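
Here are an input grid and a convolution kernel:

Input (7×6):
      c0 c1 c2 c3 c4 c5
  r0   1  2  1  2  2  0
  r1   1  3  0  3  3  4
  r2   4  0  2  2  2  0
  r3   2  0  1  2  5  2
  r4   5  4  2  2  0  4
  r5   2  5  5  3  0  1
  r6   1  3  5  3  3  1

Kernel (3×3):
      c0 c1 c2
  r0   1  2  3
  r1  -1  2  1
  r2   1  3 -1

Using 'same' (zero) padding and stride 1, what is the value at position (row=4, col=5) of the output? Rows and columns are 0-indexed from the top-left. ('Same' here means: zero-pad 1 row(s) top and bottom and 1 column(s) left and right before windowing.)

The receptive field on the zero-padded input at this output position is [5 2 0 / 0 4 0 / 0 1 0]. Elementwise product with the kernel and sum: 5·1 + 2·2 + 0·3 + 0·-1 + 4·2 + 0·1 + 0·1 + 1·3 + 0·-1.

20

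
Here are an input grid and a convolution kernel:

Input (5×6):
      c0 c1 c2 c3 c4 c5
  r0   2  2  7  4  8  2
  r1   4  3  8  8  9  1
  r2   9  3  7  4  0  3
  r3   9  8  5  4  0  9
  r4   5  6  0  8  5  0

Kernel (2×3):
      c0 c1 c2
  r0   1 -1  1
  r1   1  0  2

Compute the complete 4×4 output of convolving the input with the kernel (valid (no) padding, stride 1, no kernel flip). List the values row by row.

Output[0,0]: The receptive field on the input at this output position is [2 2 7 / 4 3 8]. Elementwise product with the kernel and sum: 2·1 + 2·-1 + 7·1 + 4·1 + 8·2.

27 18 37 8
32 14 16 10
32 16 8 29
11 29 11 21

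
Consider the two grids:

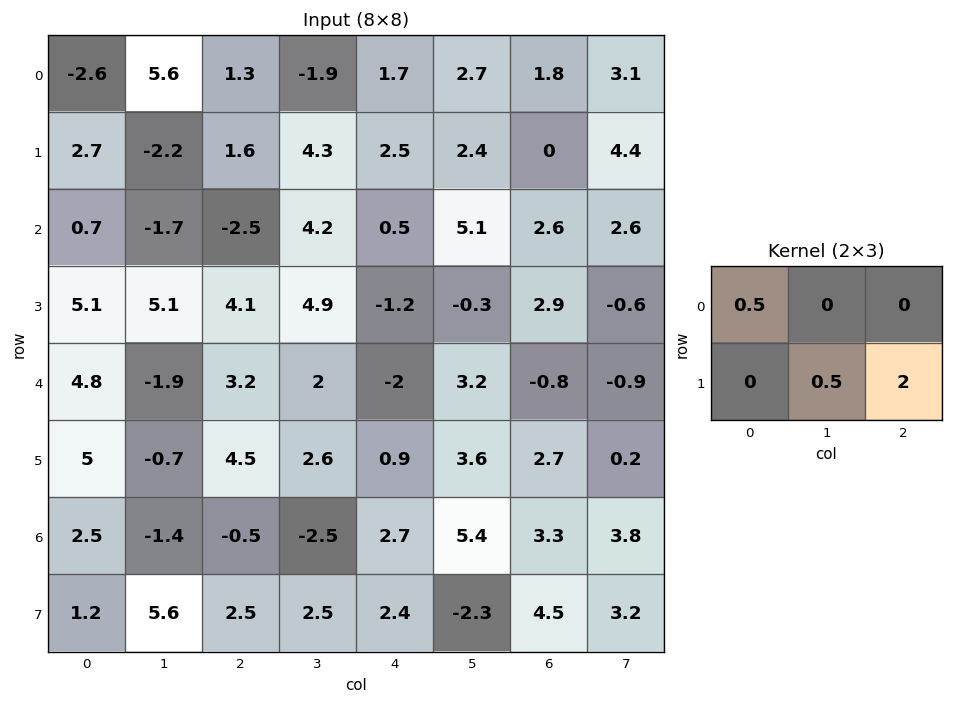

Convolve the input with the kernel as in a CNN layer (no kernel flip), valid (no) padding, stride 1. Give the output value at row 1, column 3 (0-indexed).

The receptive field on the input at this output position is [4.3 2.5 2.4 / 4.2 0.5 5.1]. Elementwise product with the kernel and sum: 4.3·0.5 + 0.5·0.5 + 5.1·2.

12.6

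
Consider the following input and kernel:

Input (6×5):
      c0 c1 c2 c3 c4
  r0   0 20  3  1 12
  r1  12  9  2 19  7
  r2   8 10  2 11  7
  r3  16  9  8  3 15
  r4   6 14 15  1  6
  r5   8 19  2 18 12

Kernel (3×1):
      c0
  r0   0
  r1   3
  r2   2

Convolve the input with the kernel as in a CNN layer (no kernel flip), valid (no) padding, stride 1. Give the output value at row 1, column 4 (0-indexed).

51

The receptive field on the input at this output position is [7 / 7 / 15]. Elementwise product with the kernel and sum: 7·3 + 15·2.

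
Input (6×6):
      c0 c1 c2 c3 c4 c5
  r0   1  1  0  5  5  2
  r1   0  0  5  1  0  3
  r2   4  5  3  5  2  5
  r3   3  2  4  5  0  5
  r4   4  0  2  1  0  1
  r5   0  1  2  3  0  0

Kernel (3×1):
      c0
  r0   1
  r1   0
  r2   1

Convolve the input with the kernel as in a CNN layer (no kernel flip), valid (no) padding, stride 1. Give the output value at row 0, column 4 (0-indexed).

7

The receptive field on the input at this output position is [5 / 0 / 2]. Elementwise product with the kernel and sum: 5·1 + 2·1.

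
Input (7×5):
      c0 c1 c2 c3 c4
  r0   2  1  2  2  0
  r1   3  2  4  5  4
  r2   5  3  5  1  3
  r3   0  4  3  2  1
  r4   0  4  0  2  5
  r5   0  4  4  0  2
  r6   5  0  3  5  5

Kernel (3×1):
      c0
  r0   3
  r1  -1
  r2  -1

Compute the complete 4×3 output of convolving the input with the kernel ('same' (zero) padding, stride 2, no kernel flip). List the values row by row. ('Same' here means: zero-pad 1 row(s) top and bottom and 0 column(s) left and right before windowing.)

Output[0,0]: The receptive field on the zero-padded input at this output position is [0 / 2 / 3]. Elementwise product with the kernel and sum: 0·3 + 2·-1 + 3·-1.
Output[0,1]: The receptive field on the zero-padded input at this output position is [0 / 2 / 4]. Elementwise product with the kernel and sum: 0·3 + 2·-1 + 4·-1.

-5 -6 -4
4 4 8
0 5 -4
-5 9 1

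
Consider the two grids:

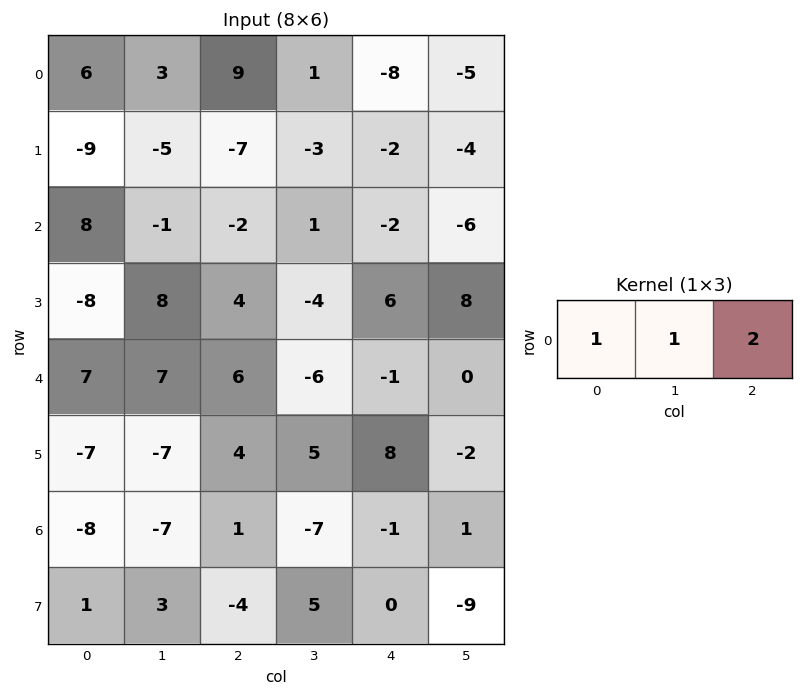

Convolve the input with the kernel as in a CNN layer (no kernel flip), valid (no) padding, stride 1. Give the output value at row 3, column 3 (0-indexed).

18

The receptive field on the input at this output position is [-4 6 8]. Elementwise product with the kernel and sum: -4·1 + 6·1 + 8·2.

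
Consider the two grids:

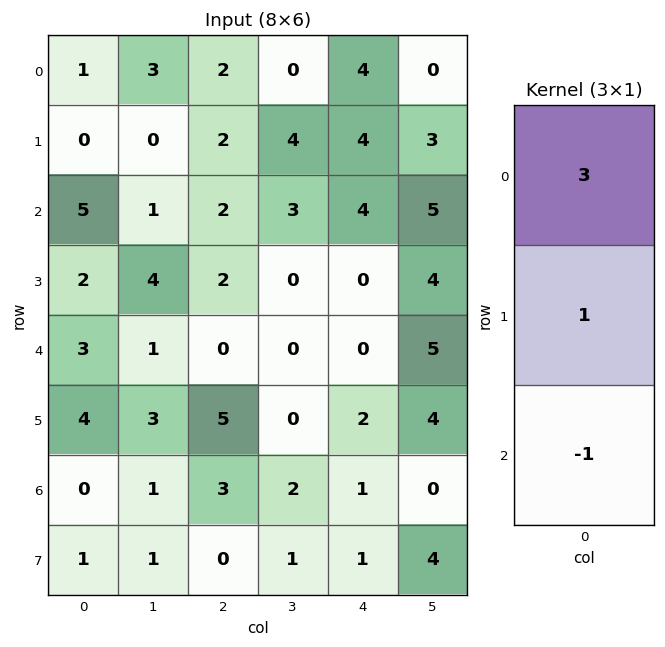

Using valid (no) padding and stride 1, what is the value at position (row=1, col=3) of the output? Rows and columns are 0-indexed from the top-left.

15

The receptive field on the input at this output position is [4 / 3 / 0]. Elementwise product with the kernel and sum: 4·3 + 3·1 + 0·-1.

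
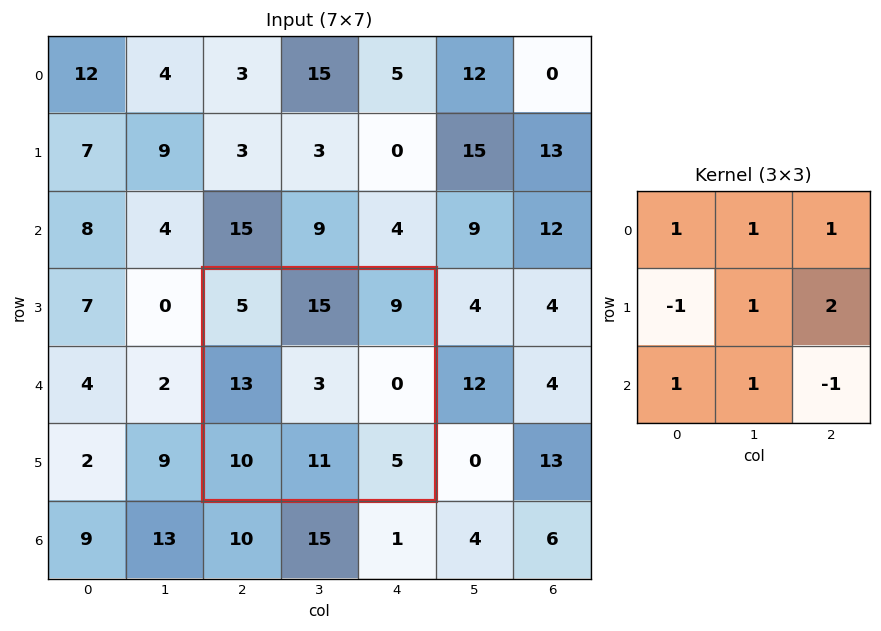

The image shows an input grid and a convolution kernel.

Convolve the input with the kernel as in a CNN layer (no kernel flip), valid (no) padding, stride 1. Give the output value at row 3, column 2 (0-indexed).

The receptive field on the input at this output position is [5 15 9 / 13 3 0 / 10 11 5]. Elementwise product with the kernel and sum: 5·1 + 15·1 + 9·1 + 13·-1 + 3·1 + 0·2 + 10·1 + 11·1 + 5·-1.

35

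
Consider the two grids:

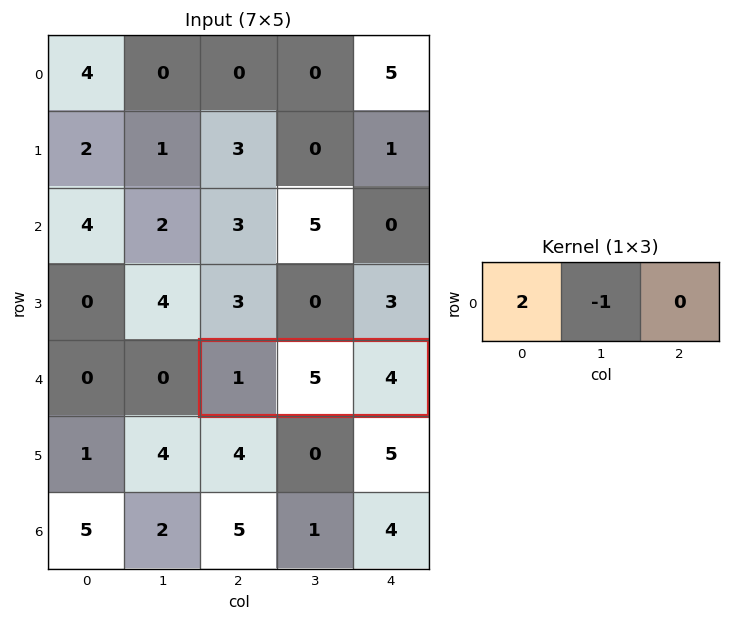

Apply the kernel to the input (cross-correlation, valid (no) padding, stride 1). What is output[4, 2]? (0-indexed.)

-3

The receptive field on the input at this output position is [1 5 4]. Elementwise product with the kernel and sum: 1·2 + 5·-1.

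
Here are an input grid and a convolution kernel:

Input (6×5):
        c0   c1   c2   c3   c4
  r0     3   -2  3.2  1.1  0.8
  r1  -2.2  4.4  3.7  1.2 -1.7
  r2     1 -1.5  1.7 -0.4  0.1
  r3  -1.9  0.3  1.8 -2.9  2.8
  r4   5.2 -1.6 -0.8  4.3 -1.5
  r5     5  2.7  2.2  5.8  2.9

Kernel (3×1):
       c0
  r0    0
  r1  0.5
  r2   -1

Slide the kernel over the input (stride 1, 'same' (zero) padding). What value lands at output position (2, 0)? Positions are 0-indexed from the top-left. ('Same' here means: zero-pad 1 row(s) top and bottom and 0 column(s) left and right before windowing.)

The receptive field on the zero-padded input at this output position is [-2.2 / 1 / -1.9]. Elementwise product with the kernel and sum: 1·0.5 + -1.9·-1.

2.4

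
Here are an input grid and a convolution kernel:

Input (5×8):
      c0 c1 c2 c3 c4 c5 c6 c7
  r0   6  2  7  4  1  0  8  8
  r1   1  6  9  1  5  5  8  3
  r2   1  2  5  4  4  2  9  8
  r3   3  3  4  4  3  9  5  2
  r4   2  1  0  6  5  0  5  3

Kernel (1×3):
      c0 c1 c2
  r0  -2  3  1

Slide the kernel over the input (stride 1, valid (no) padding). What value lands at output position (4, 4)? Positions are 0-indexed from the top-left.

-5

The receptive field on the input at this output position is [5 0 5]. Elementwise product with the kernel and sum: 5·-2 + 0·3 + 5·1.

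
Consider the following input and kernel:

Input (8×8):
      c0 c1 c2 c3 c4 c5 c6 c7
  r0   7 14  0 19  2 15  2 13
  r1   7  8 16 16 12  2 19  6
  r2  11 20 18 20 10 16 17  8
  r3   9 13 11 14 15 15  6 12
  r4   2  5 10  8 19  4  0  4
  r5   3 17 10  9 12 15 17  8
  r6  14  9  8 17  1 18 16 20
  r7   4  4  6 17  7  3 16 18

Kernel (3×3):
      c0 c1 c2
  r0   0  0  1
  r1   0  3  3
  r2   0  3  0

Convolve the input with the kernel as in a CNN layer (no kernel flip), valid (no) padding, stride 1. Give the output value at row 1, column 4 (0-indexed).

The receptive field on the input at this output position is [12 2 19 / 10 16 17 / 15 15 6]. Elementwise product with the kernel and sum: 19·1 + 16·3 + 17·3 + 15·3.

163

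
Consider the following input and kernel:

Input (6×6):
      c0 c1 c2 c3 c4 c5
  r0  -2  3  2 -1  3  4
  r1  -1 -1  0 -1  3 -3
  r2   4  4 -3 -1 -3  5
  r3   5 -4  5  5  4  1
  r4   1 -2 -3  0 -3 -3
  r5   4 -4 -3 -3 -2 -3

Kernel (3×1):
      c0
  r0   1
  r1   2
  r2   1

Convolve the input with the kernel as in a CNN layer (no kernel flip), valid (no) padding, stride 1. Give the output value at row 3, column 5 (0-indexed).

The receptive field on the input at this output position is [1 / -3 / -3]. Elementwise product with the kernel and sum: 1·1 + -3·2 + -3·1.

-8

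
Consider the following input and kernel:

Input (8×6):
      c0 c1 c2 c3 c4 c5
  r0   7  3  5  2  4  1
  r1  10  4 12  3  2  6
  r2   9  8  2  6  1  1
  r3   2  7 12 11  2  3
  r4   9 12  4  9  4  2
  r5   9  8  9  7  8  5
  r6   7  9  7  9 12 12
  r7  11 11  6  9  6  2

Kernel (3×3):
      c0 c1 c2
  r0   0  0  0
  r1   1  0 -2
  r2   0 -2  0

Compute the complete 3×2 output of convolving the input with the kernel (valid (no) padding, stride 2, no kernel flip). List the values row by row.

Output[0,0]: The receptive field on the input at this output position is [7 3 5 / 10 4 12 / 9 8 2]. Elementwise product with the kernel and sum: 10·1 + 12·-2 + 8·-2.
Output[0,1]: The receptive field on the input at this output position is [5 2 4 / 12 3 2 / 2 6 1]. Elementwise product with the kernel and sum: 12·1 + 2·-2 + 6·-2.

-30 -4
-46 -10
-27 -25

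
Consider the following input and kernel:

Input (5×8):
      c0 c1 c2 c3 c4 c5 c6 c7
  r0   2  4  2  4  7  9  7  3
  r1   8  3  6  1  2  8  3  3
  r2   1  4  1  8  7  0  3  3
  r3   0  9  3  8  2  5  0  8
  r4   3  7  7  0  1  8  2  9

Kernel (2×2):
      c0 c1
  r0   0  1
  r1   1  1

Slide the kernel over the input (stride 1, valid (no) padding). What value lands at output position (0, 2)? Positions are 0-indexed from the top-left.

The receptive field on the input at this output position is [2 4 / 6 1]. Elementwise product with the kernel and sum: 4·1 + 6·1 + 1·1.

11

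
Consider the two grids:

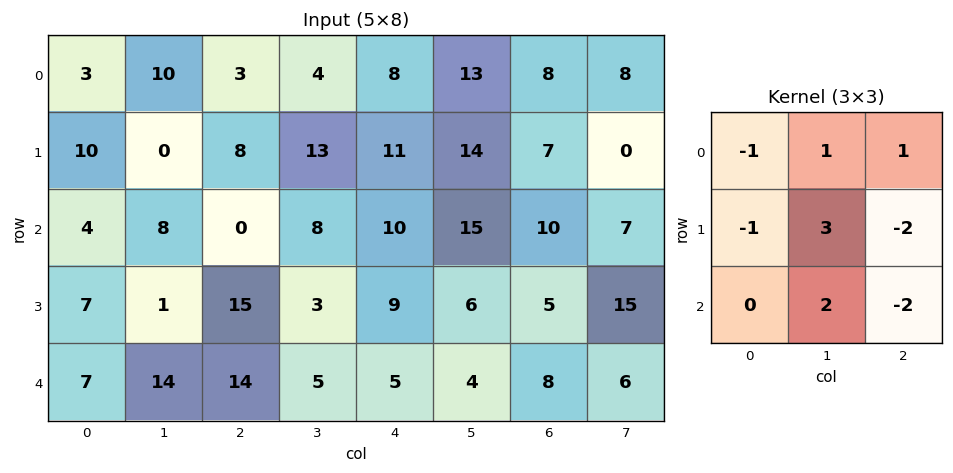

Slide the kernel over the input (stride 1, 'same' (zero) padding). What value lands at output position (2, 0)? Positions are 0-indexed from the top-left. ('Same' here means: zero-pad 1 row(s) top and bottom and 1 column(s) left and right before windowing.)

18

The receptive field on the zero-padded input at this output position is [0 10 0 / 0 4 8 / 0 7 1]. Elementwise product with the kernel and sum: 0·-1 + 10·1 + 0·1 + 0·-1 + 4·3 + 8·-2 + 7·2 + 1·-2.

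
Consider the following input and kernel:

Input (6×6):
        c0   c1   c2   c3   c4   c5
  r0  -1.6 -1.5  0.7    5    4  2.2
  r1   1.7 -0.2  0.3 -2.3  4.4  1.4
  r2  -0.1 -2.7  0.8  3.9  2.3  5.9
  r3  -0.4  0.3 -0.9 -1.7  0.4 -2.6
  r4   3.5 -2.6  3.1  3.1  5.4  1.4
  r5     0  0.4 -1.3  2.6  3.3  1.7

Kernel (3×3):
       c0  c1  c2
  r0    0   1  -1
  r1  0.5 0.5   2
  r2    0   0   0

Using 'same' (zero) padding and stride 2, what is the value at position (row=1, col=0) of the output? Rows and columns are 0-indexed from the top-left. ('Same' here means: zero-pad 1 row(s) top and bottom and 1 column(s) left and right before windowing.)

-3.55

The receptive field on the zero-padded input at this output position is [0 1.7 -0.2 / 0 -0.1 -2.7 / 0 -0.4 0.3]. Elementwise product with the kernel and sum: 1.7·1 + -0.2·-1 + 0·0.5 + -0.1·0.5 + -2.7·2.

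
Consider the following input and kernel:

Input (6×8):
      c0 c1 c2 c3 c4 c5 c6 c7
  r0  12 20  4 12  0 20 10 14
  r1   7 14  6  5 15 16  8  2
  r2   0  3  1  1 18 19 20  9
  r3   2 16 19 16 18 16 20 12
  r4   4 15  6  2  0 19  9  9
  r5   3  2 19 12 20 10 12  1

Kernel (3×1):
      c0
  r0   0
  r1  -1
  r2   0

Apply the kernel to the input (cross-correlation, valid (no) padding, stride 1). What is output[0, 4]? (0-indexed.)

-15

The receptive field on the input at this output position is [0 / 15 / 18]. Elementwise product with the kernel and sum: 15·-1.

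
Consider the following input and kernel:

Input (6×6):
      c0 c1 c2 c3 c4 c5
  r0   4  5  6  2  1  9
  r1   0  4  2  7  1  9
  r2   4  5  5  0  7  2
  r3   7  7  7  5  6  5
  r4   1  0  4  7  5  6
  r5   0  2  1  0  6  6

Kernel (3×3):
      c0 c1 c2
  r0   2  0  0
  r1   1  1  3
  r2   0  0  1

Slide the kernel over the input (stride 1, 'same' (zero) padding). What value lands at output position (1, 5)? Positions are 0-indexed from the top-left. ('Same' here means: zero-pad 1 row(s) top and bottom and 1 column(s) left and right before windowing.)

The receptive field on the zero-padded input at this output position is [1 9 0 / 1 9 0 / 7 2 0]. Elementwise product with the kernel and sum: 1·2 + 1·1 + 9·1 + 0·3 + 0·1.

12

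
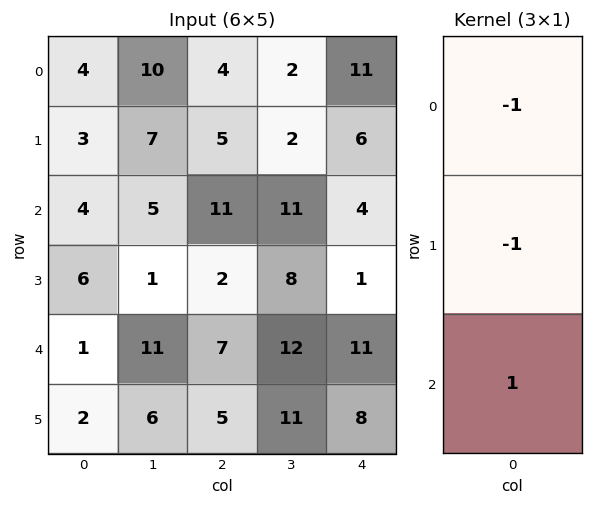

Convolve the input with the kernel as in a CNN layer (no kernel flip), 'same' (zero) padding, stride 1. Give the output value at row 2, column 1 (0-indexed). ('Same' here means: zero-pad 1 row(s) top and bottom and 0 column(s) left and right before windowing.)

The receptive field on the zero-padded input at this output position is [7 / 5 / 1]. Elementwise product with the kernel and sum: 7·-1 + 5·-1 + 1·1.

-11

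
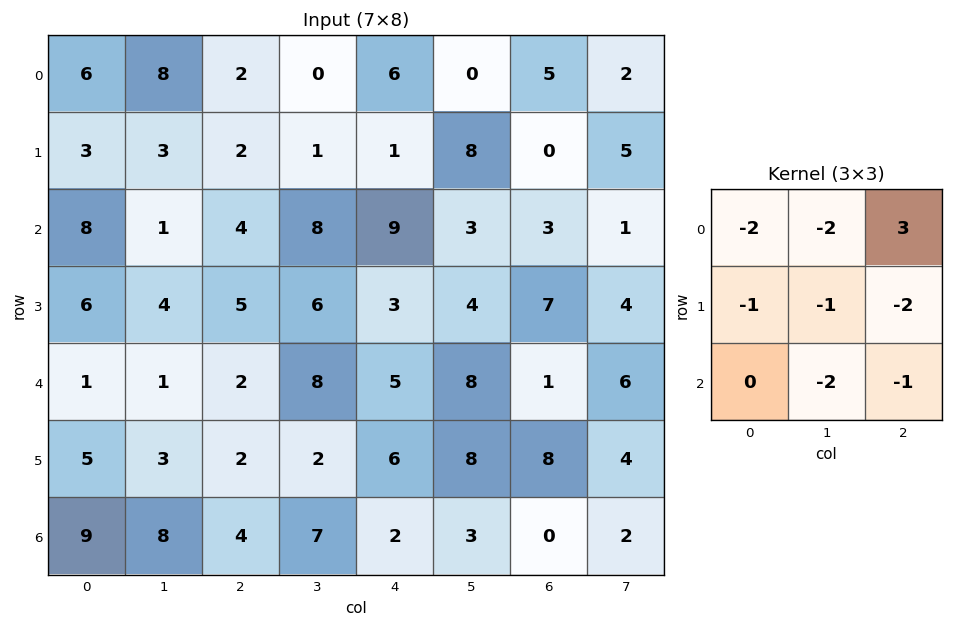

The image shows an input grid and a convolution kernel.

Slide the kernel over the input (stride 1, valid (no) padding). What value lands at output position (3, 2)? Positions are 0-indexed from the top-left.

-43

The receptive field on the input at this output position is [5 6 3 / 2 8 5 / 2 2 6]. Elementwise product with the kernel and sum: 5·-2 + 6·-2 + 3·3 + 2·-1 + 8·-1 + 5·-2 + 2·-2 + 6·-1.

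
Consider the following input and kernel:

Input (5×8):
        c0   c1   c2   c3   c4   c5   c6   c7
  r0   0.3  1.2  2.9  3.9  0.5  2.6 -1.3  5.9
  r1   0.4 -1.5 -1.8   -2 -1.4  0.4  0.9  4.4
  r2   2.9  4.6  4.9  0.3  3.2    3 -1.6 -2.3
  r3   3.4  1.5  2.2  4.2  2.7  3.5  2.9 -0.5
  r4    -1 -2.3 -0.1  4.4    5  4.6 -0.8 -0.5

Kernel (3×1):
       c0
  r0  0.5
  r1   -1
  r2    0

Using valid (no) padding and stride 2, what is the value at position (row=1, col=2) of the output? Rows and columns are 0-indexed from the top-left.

-1.1

The receptive field on the input at this output position is [3.2 / 2.7 / 5]. Elementwise product with the kernel and sum: 3.2·0.5 + 2.7·-1.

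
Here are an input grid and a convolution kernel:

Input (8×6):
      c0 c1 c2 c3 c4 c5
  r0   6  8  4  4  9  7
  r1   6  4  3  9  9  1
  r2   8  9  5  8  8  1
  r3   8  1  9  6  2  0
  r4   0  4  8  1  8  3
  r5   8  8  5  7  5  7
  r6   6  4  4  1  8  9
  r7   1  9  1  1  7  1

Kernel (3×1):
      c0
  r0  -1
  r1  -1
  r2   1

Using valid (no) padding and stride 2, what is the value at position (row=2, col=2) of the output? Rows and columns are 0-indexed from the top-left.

-5

The receptive field on the input at this output position is [8 / 5 / 8]. Elementwise product with the kernel and sum: 8·-1 + 5·-1 + 8·1.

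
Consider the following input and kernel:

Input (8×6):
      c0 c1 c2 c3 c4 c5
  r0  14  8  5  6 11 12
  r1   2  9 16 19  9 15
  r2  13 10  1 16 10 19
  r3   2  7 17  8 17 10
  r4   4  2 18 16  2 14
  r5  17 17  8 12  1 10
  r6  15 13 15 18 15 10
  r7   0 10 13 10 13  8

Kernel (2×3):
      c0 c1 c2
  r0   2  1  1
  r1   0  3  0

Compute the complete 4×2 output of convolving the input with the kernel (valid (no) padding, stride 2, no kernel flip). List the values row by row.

Output[0,0]: The receptive field on the input at this output position is [14 8 5 / 2 9 16]. Elementwise product with the kernel and sum: 14·2 + 8·1 + 5·1 + 9·3.

68 84
58 52
79 90
88 93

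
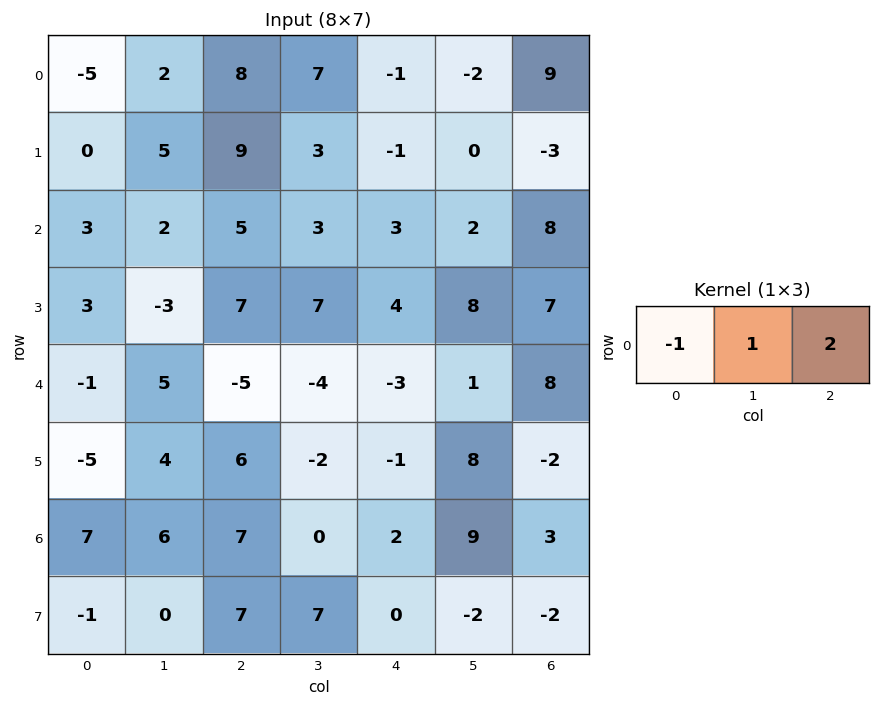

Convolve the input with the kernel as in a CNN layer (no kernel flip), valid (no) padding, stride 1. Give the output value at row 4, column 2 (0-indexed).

The receptive field on the input at this output position is [-5 -4 -3]. Elementwise product with the kernel and sum: -5·-1 + -4·1 + -3·2.

-5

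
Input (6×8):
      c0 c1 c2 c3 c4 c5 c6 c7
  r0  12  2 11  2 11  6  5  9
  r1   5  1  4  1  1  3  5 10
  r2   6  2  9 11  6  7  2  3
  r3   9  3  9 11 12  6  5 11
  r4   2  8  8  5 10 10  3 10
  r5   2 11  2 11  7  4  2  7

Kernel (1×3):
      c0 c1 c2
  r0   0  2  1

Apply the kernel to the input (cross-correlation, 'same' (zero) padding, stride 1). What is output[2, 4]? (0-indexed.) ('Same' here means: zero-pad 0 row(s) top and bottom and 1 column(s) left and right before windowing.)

19

The receptive field on the zero-padded input at this output position is [11 6 7]. Elementwise product with the kernel and sum: 6·2 + 7·1.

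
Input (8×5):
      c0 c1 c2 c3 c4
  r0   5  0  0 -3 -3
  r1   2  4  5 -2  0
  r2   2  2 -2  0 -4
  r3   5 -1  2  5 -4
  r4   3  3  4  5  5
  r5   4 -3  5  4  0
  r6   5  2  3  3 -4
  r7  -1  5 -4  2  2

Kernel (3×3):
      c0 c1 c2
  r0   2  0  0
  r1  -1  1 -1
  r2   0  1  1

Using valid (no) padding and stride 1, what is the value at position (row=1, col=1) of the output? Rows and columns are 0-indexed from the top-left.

The receptive field on the input at this output position is [4 5 -2 / 2 -2 0 / -1 2 5]. Elementwise product with the kernel and sum: 4·2 + 2·-1 + -2·1 + 0·-1 + 2·1 + 5·1.

11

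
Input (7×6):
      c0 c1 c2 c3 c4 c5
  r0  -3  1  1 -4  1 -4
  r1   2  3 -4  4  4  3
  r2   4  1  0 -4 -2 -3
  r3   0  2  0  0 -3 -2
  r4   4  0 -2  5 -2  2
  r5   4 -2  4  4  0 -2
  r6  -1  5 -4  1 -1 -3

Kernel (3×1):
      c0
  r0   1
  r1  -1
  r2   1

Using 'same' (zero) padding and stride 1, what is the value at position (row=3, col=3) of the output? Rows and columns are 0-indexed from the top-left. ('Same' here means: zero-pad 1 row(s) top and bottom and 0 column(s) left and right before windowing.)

1

The receptive field on the zero-padded input at this output position is [-4 / 0 / 5]. Elementwise product with the kernel and sum: -4·1 + 0·-1 + 5·1.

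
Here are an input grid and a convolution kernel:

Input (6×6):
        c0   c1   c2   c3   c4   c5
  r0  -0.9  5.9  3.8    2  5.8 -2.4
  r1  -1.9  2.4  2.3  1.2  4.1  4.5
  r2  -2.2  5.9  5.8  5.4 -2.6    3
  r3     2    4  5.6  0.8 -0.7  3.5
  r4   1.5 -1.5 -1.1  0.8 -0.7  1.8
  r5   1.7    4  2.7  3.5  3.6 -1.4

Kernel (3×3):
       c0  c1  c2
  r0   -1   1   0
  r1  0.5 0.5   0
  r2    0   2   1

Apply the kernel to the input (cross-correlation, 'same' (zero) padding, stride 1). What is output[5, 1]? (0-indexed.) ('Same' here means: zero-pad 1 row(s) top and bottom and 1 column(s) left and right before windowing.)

-0.15

The receptive field on the zero-padded input at this output position is [1.5 -1.5 -1.1 / 1.7 4 2.7 / 0 0 0]. Elementwise product with the kernel and sum: 1.5·-1 + -1.5·1 + 1.7·0.5 + 4·0.5 + 0·2 + 0·1.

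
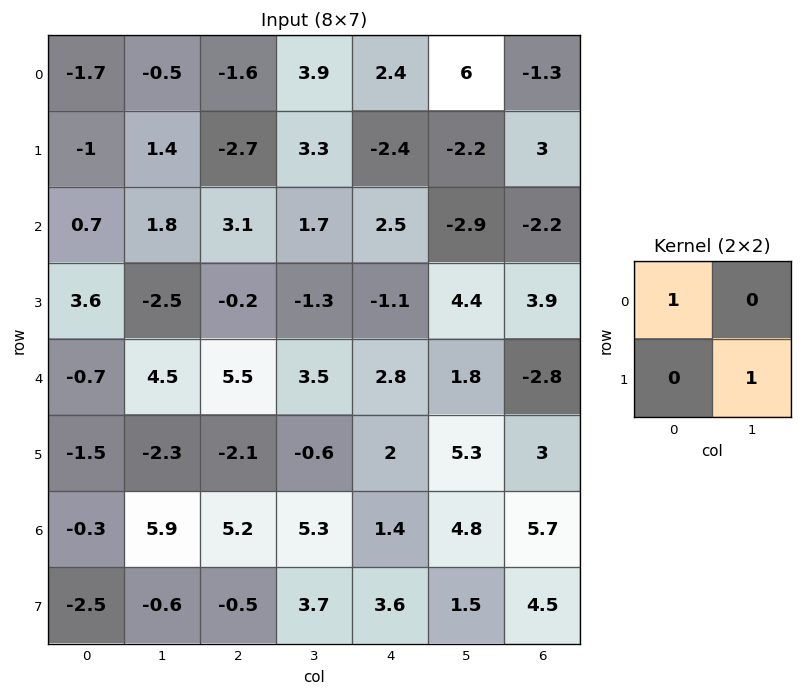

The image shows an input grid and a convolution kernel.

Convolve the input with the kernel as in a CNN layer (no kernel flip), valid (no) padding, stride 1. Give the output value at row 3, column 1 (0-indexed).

3

The receptive field on the input at this output position is [-2.5 -0.2 / 4.5 5.5]. Elementwise product with the kernel and sum: -2.5·1 + 5.5·1.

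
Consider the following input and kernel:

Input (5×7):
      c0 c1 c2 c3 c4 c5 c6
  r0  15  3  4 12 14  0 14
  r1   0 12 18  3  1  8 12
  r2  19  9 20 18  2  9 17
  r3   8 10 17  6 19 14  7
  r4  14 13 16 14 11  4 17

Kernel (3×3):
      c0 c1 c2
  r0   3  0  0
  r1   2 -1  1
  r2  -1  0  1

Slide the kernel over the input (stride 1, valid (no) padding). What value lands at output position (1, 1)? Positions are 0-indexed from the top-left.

48

The receptive field on the input at this output position is [12 18 3 / 9 20 18 / 10 17 6]. Elementwise product with the kernel and sum: 12·3 + 9·2 + 20·-1 + 18·1 + 10·-1 + 6·1.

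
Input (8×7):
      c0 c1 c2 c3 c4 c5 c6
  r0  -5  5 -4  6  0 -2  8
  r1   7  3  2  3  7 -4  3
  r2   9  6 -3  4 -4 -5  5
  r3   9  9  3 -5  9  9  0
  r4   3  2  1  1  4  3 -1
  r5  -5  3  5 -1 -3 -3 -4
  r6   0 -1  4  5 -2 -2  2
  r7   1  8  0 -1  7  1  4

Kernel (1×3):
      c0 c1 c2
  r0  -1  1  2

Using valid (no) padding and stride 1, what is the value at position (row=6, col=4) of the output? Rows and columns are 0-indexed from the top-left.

4

The receptive field on the input at this output position is [-2 -2 2]. Elementwise product with the kernel and sum: -2·-1 + -2·1 + 2·2.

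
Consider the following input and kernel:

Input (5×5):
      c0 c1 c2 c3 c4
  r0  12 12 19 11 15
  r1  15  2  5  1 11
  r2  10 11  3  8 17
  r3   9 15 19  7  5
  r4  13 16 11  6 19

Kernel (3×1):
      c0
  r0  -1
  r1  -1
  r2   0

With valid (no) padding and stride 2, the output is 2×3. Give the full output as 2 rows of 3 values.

Output[0,0]: The receptive field on the input at this output position is [12 / 15 / 10]. Elementwise product with the kernel and sum: 12·-1 + 15·-1.

-27 -24 -26
-19 -22 -22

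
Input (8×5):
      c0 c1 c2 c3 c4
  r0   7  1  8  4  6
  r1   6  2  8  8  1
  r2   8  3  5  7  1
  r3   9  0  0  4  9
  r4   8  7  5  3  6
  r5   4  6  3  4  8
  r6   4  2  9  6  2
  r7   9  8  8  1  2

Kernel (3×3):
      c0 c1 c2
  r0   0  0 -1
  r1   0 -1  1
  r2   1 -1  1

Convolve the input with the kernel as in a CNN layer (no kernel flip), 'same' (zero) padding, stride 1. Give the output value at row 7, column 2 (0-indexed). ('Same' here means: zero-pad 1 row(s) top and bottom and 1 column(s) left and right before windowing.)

-13

The receptive field on the zero-padded input at this output position is [2 9 6 / 8 8 1 / 0 0 0]. Elementwise product with the kernel and sum: 6·-1 + 8·-1 + 1·1 + 0·1 + 0·-1 + 0·1.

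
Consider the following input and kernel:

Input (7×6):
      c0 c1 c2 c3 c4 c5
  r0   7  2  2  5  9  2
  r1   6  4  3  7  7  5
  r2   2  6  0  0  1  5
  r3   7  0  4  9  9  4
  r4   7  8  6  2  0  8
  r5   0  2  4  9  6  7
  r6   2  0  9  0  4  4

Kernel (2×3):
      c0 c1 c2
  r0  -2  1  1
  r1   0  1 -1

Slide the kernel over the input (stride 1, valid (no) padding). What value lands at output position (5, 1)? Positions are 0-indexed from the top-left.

The receptive field on the input at this output position is [2 4 9 / 0 9 0]. Elementwise product with the kernel and sum: 2·-2 + 4·1 + 9·1 + 9·1 + 0·-1.

18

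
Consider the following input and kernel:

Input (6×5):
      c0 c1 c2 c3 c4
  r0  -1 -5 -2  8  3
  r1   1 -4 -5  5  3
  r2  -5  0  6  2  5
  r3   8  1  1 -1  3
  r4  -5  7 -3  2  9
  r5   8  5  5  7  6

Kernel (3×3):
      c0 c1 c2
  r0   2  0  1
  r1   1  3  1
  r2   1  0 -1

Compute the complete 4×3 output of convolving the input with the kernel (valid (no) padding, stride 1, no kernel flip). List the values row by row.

Output[0,0]: The receptive field on the input at this output position is [-1 -5 -2 / 1 -4 -5 / -5 0 6]. Elementwise product with the kernel and sum: -1·2 + -2·1 + 1·1 + -4·3 + -5·1 + -5·1 + 6·-1.

-31 -18 13
5 19 8
6 10 6
33 -1 16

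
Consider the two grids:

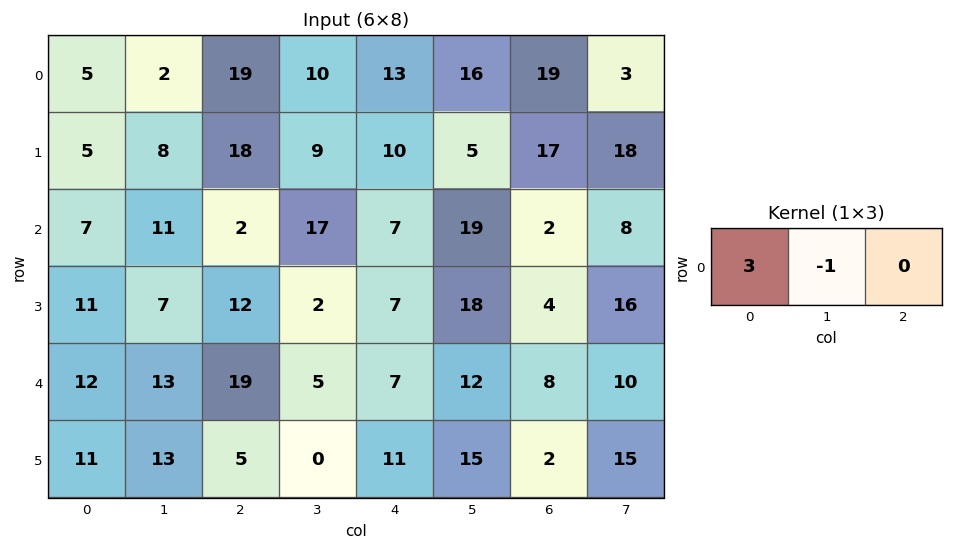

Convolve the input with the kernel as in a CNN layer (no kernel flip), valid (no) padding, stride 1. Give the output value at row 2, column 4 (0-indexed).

The receptive field on the input at this output position is [7 19 2]. Elementwise product with the kernel and sum: 7·3 + 19·-1.

2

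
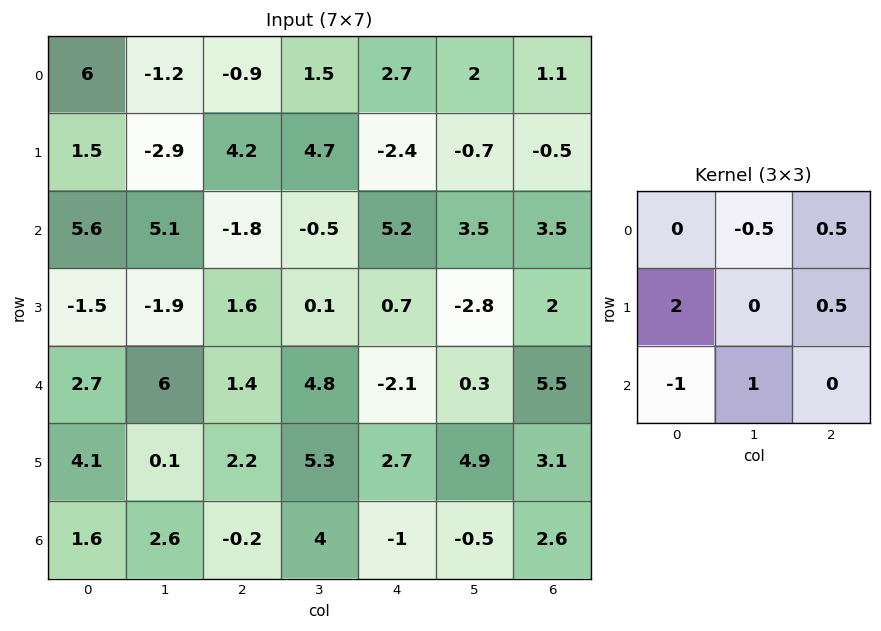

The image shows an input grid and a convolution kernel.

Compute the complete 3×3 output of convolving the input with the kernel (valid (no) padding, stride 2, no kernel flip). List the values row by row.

4.75 9.1 -7.2
-2.35 9.8 4.8
8 6.5 10.05

Output[0,0]: The receptive field on the input at this output position is [6 -1.2 -0.9 / 1.5 -2.9 4.2 / 5.6 5.1 -1.8]. Elementwise product with the kernel and sum: -1.2·-0.5 + -0.9·0.5 + 1.5·2 + 4.2·0.5 + 5.6·-1 + 5.1·1.
Output[0,1]: The receptive field on the input at this output position is [-0.9 1.5 2.7 / 4.2 4.7 -2.4 / -1.8 -0.5 5.2]. Elementwise product with the kernel and sum: 1.5·-0.5 + 2.7·0.5 + 4.2·2 + -2.4·0.5 + -1.8·-1 + -0.5·1.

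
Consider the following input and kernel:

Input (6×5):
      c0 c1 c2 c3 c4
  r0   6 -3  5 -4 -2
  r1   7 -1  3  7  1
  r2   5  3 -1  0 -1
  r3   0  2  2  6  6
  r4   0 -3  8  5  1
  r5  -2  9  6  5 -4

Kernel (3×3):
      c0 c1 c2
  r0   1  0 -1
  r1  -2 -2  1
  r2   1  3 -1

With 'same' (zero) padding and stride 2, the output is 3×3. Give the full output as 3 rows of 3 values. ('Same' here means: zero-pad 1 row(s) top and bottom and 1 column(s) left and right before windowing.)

Output[0,0]: The receptive field on the zero-padded input at this output position is [0 0 0 / 0 6 -3 / 0 7 -1]. Elementwise product with the kernel and sum: 0·1 + 0·-1 + 0·-2 + 6·-2 + -3·1 + 0·1 + 7·3 + -1·-1.
Output[0,1]: The receptive field on the zero-padded input at this output position is [0 0 0 / -3 5 -4 / -1 3 7]. Elementwise product with the kernel and sum: 0·1 + 0·-1 + -3·-2 + 5·-2 + -4·1 + -1·1 + 3·3 + 7·-1.

7 -7 22
-8 -10 33
-20 13 -13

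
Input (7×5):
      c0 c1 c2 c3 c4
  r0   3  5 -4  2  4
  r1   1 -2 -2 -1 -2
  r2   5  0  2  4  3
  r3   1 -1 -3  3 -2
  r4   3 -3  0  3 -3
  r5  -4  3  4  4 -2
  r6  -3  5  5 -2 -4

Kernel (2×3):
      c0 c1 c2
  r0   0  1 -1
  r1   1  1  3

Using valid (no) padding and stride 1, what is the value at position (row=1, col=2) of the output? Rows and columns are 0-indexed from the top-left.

The receptive field on the input at this output position is [-2 -1 -2 / 2 4 3]. Elementwise product with the kernel and sum: -1·1 + -2·-1 + 2·1 + 4·1 + 3·3.

16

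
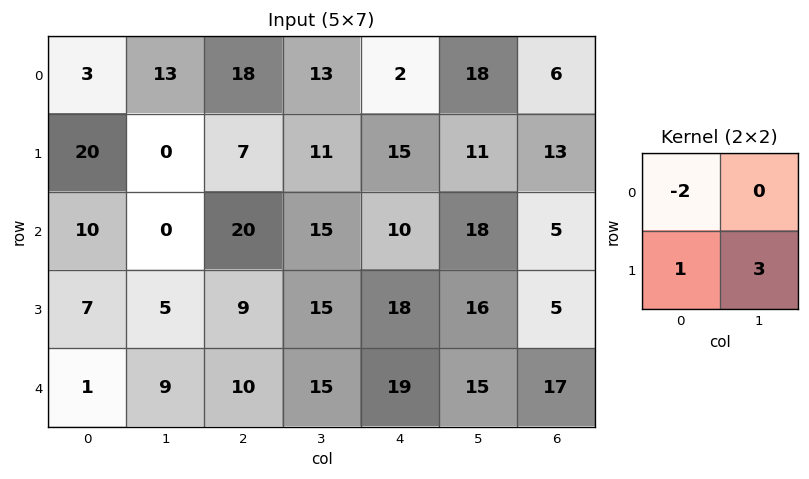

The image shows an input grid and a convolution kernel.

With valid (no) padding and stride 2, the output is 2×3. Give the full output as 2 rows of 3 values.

Output[0,0]: The receptive field on the input at this output position is [3 13 / 20 0]. Elementwise product with the kernel and sum: 3·-2 + 20·1 + 0·3.

14 4 44
2 14 46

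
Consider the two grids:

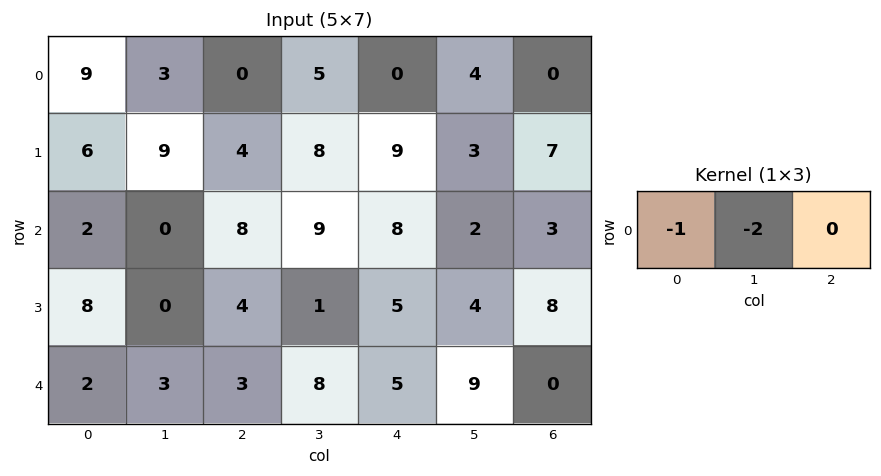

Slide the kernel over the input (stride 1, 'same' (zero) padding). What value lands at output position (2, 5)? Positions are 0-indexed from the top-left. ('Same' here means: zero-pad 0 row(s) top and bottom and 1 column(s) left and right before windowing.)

The receptive field on the zero-padded input at this output position is [8 2 3]. Elementwise product with the kernel and sum: 8·-1 + 2·-2.

-12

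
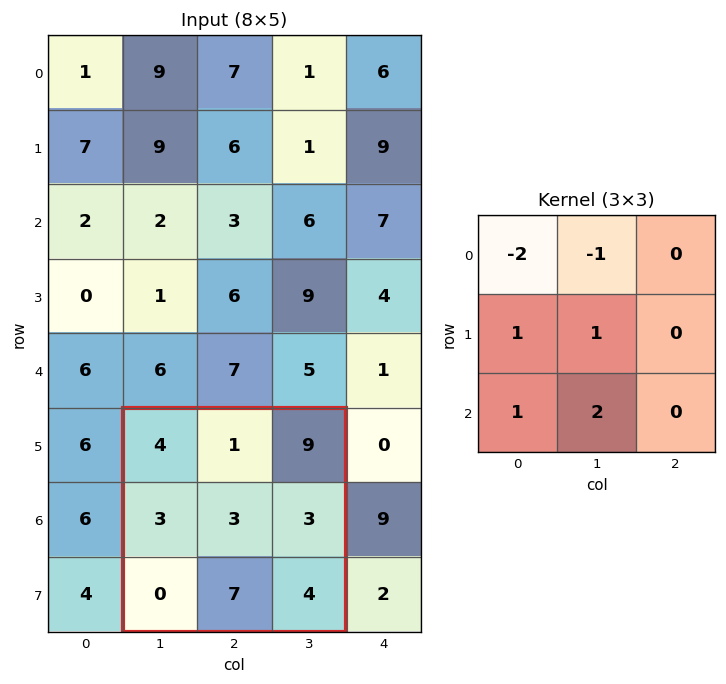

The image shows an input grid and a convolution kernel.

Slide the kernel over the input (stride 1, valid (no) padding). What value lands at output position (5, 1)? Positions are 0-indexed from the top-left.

11

The receptive field on the input at this output position is [4 1 9 / 3 3 3 / 0 7 4]. Elementwise product with the kernel and sum: 4·-2 + 1·-1 + 3·1 + 3·1 + 0·1 + 7·2.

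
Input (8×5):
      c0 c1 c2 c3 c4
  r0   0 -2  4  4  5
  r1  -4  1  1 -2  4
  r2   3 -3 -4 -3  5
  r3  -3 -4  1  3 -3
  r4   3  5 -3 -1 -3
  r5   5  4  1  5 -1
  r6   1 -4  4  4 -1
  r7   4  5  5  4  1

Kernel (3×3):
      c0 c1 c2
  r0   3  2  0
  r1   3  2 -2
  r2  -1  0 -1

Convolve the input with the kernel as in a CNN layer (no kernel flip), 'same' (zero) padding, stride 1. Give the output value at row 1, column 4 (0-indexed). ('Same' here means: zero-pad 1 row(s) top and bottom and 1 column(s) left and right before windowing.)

27

The receptive field on the zero-padded input at this output position is [4 5 0 / -2 4 0 / -3 5 0]. Elementwise product with the kernel and sum: 4·3 + 5·2 + -2·3 + 4·2 + 0·-2 + -3·-1 + 0·-1.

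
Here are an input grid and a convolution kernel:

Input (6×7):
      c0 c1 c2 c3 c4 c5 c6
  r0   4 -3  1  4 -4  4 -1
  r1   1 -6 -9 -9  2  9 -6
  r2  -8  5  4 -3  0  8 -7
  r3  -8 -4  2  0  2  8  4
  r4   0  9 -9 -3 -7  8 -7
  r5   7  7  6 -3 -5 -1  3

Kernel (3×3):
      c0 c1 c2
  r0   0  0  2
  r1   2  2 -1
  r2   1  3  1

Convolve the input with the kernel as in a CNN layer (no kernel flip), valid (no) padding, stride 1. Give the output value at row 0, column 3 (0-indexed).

The receptive field on the input at this output position is [4 -4 4 / -9 2 9 / -3 0 8]. Elementwise product with the kernel and sum: 4·2 + -9·2 + 2·2 + 9·-1 + -3·1 + 0·3 + 8·1.

-10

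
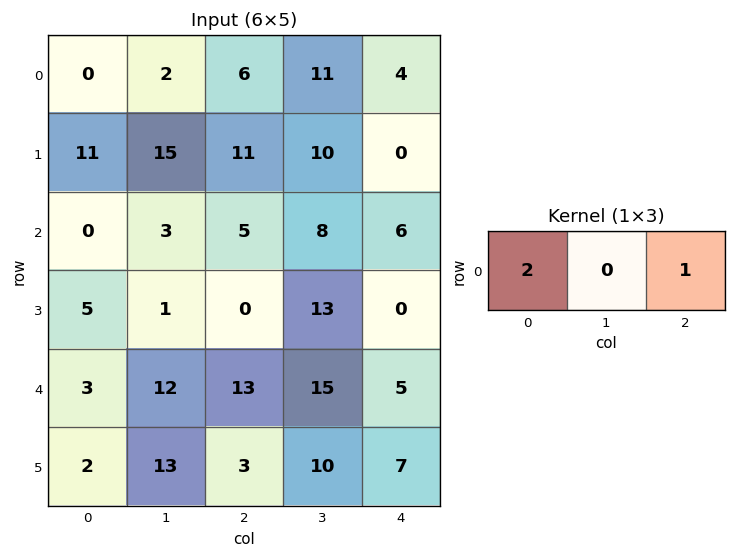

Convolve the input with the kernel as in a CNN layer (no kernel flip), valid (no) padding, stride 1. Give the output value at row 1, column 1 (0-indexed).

The receptive field on the input at this output position is [15 11 10]. Elementwise product with the kernel and sum: 15·2 + 10·1.

40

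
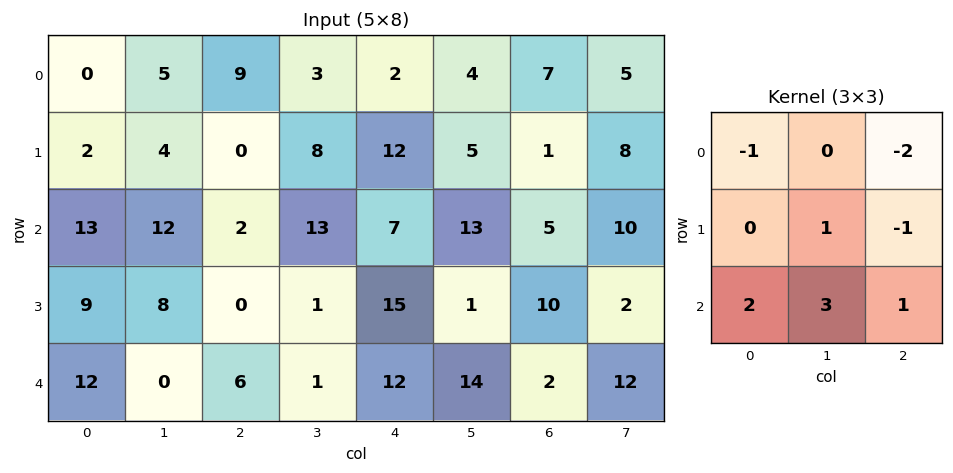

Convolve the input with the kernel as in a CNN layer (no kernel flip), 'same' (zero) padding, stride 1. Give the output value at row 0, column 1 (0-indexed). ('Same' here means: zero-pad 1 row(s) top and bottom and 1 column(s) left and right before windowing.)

12

The receptive field on the zero-padded input at this output position is [0 0 0 / 0 5 9 / 2 4 0]. Elementwise product with the kernel and sum: 0·-1 + 0·-2 + 5·1 + 9·-1 + 2·2 + 4·3 + 0·1.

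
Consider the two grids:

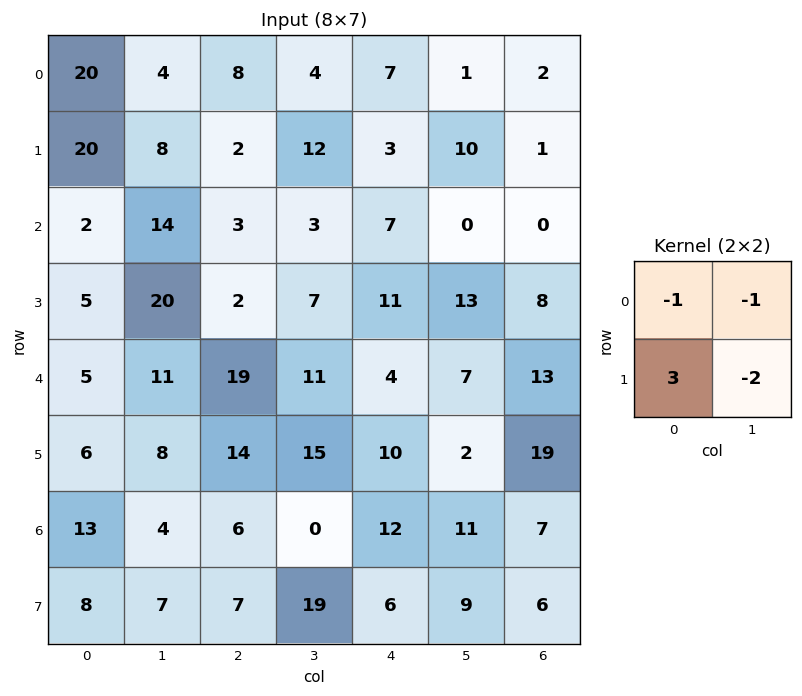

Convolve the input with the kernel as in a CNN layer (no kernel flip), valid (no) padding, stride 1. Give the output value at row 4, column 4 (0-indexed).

15

The receptive field on the input at this output position is [4 7 / 10 2]. Elementwise product with the kernel and sum: 4·-1 + 7·-1 + 10·3 + 2·-2.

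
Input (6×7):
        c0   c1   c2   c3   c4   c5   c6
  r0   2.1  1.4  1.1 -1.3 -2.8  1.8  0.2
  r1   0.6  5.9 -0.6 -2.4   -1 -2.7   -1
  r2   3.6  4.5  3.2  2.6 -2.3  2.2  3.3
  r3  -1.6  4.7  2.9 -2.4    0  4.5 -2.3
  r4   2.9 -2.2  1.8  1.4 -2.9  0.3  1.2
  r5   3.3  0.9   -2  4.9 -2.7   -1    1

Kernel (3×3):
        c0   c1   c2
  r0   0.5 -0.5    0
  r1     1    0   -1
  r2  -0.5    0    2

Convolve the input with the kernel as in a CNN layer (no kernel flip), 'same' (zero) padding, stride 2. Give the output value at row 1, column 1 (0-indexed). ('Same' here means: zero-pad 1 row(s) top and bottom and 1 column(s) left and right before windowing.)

-2

The receptive field on the zero-padded input at this output position is [5.9 -0.6 -2.4 / 4.5 3.2 2.6 / 4.7 2.9 -2.4]. Elementwise product with the kernel and sum: 5.9·0.5 + -0.6·-0.5 + 4.5·1 + 2.6·-1 + 4.7·-0.5 + -2.4·2.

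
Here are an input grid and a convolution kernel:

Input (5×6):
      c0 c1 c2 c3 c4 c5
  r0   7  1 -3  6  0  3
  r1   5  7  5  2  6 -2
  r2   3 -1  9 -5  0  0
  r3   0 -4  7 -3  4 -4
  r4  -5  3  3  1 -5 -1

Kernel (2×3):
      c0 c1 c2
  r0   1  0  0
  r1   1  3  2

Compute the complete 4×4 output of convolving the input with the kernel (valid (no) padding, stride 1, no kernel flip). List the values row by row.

Output[0,0]: The receptive field on the input at this output position is [7 1 -3 / 5 7 5]. Elementwise product with the kernel and sum: 7·1 + 5·1 + 7·3 + 5·2.

43 27 20 22
23 23 -1 -3
5 10 15 -4
10 10 3 -19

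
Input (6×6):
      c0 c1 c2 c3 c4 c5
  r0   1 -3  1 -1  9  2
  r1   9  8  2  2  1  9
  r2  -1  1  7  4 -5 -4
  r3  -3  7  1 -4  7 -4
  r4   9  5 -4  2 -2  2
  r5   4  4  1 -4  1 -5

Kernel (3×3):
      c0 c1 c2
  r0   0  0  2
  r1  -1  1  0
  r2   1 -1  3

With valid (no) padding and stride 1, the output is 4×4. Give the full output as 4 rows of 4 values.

Output[0,0]: The receptive field on the input at this output position is [1 -3 1 / 9 8 2 / -1 1 7]. Elementwise product with the kernel and sum: 1·2 + 9·-1 + 8·1 + -1·1 + 1·-1 + 7·3.
Output[0,1]: The receptive field on the input at this output position is [-3 1 -1 / 8 2 2 / 1 7 4]. Elementwise product with the kernel and sum: -1·2 + 8·-1 + 2·1 + 1·1 + 7·-1 + 4·3.

20 -2 6 0
-1 4 25 -14
16 17 -27 13
1 -26 28 -32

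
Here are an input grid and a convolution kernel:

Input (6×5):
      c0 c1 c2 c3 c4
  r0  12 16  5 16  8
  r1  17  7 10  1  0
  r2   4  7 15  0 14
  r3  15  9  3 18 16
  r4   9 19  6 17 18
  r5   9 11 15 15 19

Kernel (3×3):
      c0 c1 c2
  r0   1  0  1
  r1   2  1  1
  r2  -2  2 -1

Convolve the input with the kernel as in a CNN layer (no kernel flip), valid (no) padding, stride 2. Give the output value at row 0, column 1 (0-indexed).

-10

The receptive field on the input at this output position is [5 16 8 / 10 1 0 / 15 0 14]. Elementwise product with the kernel and sum: 5·1 + 8·1 + 10·2 + 1·1 + 0·1 + 15·-2 + 0·2 + 14·-1.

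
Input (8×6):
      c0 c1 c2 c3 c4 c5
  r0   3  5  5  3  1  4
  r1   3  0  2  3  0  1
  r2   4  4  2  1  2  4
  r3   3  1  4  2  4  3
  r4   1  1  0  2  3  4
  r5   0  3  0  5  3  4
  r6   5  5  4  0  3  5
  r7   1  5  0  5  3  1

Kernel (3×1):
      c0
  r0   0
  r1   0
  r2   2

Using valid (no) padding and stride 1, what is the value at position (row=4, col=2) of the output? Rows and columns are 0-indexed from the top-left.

The receptive field on the input at this output position is [0 / 0 / 4]. Elementwise product with the kernel and sum: 4·2.

8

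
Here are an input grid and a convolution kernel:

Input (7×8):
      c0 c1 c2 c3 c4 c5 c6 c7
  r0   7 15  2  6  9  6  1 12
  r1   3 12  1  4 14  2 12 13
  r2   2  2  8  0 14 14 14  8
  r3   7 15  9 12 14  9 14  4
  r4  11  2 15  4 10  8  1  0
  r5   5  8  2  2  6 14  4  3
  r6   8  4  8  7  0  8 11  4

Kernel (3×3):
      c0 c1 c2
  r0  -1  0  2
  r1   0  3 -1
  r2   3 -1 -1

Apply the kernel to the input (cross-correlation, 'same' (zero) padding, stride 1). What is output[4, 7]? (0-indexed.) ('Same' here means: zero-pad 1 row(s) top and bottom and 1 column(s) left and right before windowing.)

-5

The receptive field on the zero-padded input at this output position is [14 4 0 / 1 0 0 / 4 3 0]. Elementwise product with the kernel and sum: 14·-1 + 0·2 + 0·3 + 0·-1 + 4·3 + 3·-1 + 0·-1.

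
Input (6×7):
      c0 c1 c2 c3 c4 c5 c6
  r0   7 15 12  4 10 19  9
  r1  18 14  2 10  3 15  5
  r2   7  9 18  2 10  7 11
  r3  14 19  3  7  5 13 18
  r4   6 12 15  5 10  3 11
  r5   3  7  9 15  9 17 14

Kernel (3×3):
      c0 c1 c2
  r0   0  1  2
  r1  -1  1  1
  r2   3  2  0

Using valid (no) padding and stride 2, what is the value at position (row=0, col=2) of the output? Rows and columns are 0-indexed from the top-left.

98

The receptive field on the input at this output position is [10 19 9 / 3 15 5 / 10 7 11]. Elementwise product with the kernel and sum: 19·1 + 9·2 + 3·-1 + 15·1 + 5·1 + 10·3 + 7·2.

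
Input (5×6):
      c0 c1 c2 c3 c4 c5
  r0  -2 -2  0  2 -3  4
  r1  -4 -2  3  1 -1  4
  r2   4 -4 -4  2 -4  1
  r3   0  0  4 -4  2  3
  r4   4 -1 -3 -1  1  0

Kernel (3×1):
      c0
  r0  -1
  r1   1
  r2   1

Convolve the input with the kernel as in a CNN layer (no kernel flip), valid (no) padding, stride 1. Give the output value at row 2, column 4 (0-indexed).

The receptive field on the input at this output position is [-4 / 2 / 1]. Elementwise product with the kernel and sum: -4·-1 + 2·1 + 1·1.

7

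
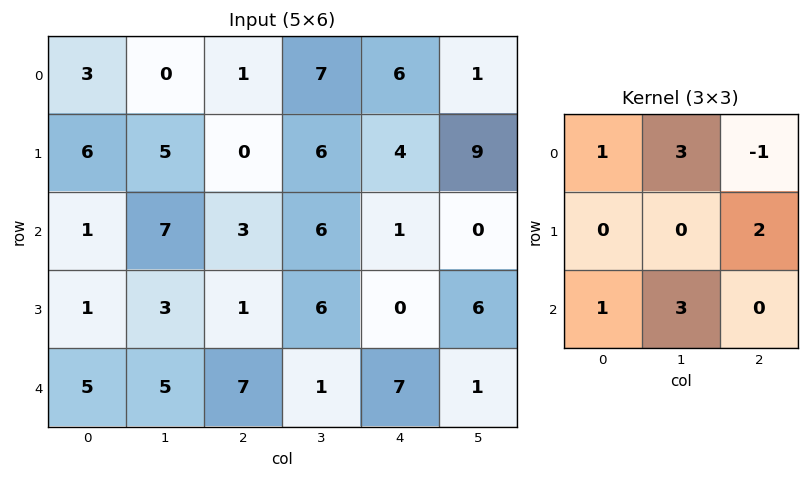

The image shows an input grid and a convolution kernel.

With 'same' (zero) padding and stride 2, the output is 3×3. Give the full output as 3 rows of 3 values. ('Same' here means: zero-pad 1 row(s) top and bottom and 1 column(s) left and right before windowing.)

Output[0,0]: The receptive field on the zero-padded input at this output position is [0 0 0 / 0 3 0 / 0 6 5]. Elementwise product with the kernel and sum: 0·1 + 0·3 + 0·-1 + 0·2 + 0·1 + 6·3.
Output[0,1]: The receptive field on the zero-padded input at this output position is [0 0 0 / 0 1 7 / 5 0 6]. Elementwise product with the kernel and sum: 0·1 + 0·3 + 0·-1 + 7·2 + 5·1 + 0·3.

18 19 20
30 17 15
10 2 2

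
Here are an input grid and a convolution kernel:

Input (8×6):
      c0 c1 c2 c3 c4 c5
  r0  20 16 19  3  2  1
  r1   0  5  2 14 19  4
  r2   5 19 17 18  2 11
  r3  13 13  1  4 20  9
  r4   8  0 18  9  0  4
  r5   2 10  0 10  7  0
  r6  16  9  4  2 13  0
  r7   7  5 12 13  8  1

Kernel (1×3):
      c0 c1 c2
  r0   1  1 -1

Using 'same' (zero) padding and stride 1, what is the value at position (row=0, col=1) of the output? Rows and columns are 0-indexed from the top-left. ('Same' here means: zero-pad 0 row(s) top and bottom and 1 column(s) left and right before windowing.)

17

The receptive field on the zero-padded input at this output position is [20 16 19]. Elementwise product with the kernel and sum: 20·1 + 16·1 + 19·-1.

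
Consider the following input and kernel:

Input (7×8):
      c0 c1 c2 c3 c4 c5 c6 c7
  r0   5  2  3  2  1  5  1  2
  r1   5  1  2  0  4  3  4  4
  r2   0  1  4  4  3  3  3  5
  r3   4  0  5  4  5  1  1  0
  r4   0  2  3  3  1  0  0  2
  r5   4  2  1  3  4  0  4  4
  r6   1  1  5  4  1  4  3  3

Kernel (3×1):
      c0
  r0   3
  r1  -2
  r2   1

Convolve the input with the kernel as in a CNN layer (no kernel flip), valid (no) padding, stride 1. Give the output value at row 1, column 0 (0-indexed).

19

The receptive field on the input at this output position is [5 / 0 / 4]. Elementwise product with the kernel and sum: 5·3 + 0·-2 + 4·1.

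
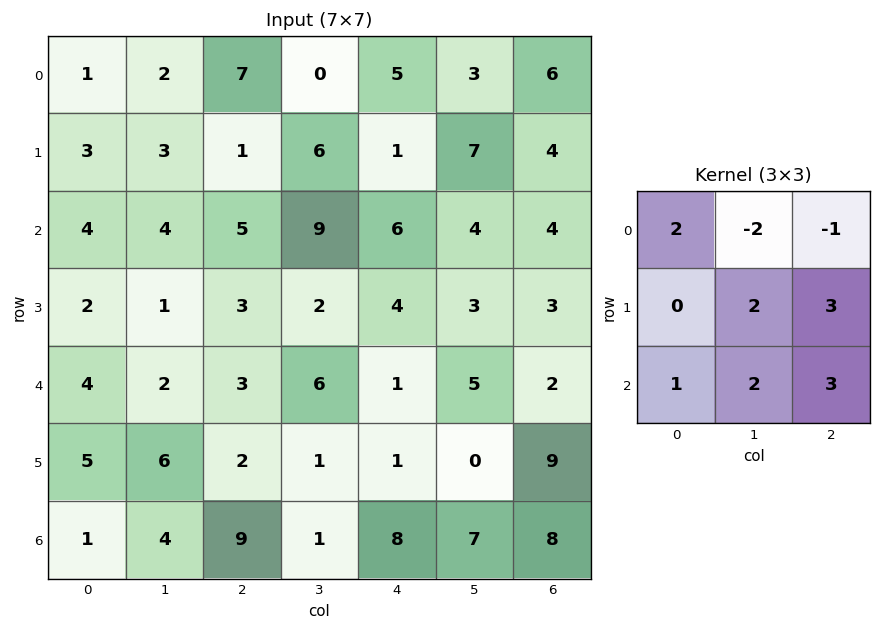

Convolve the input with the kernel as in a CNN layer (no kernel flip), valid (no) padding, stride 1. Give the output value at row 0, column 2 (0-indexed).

The receptive field on the input at this output position is [7 0 5 / 1 6 1 / 5 9 6]. Elementwise product with the kernel and sum: 7·2 + 0·-2 + 5·-1 + 6·2 + 1·3 + 5·1 + 9·2 + 6·3.

65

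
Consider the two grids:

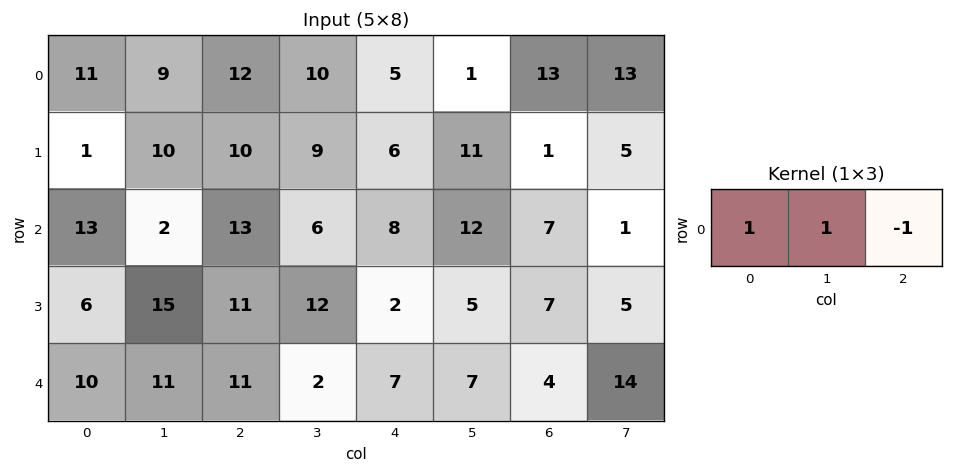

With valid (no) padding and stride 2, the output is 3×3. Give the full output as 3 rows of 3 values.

8 17 -7
2 11 13
10 6 10

Output[0,0]: The receptive field on the input at this output position is [11 9 12]. Elementwise product with the kernel and sum: 11·1 + 9·1 + 12·-1.
Output[0,1]: The receptive field on the input at this output position is [12 10 5]. Elementwise product with the kernel and sum: 12·1 + 10·1 + 5·-1.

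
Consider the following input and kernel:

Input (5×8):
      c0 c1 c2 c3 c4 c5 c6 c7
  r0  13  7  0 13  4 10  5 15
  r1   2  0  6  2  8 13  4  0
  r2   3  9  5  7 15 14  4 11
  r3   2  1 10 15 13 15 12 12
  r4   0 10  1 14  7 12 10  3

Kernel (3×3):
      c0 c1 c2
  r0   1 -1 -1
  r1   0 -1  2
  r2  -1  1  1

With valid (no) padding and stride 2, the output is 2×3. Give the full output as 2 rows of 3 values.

Output[0,0]: The receptive field on the input at this output position is [13 7 0 / 2 0 6 / 3 9 5]. Elementwise product with the kernel and sum: 13·1 + 7·-1 + 0·-1 + 0·-1 + 6·2 + 3·-1 + 9·1 + 5·1.

29 14 -13
19 14 21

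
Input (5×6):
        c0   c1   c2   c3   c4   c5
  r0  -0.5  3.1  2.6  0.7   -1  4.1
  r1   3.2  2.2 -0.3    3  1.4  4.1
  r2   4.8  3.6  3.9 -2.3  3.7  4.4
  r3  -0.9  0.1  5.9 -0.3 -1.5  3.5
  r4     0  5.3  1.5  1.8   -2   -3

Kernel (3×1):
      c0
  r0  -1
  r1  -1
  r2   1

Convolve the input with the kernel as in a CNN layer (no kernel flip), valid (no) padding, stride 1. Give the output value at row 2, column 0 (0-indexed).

The receptive field on the input at this output position is [4.8 / -0.9 / 0]. Elementwise product with the kernel and sum: 4.8·-1 + -0.9·-1 + 0·1.

-3.9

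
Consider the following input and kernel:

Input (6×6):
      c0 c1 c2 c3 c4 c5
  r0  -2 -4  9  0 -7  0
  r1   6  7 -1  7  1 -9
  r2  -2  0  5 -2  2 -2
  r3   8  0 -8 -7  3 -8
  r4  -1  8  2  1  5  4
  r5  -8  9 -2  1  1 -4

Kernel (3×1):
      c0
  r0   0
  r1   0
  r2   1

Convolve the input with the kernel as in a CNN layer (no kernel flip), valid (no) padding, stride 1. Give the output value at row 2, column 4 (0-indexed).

The receptive field on the input at this output position is [2 / 3 / 5]. Elementwise product with the kernel and sum: 5·1.

5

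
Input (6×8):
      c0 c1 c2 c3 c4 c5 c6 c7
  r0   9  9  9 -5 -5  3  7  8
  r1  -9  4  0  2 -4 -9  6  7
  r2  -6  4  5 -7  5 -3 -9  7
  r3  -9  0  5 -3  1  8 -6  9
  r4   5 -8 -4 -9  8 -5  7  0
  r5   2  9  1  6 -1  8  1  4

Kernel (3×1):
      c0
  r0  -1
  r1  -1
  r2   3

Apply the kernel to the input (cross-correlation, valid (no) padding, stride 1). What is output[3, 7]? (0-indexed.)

The receptive field on the input at this output position is [9 / 0 / 4]. Elementwise product with the kernel and sum: 9·-1 + 0·-1 + 4·3.

3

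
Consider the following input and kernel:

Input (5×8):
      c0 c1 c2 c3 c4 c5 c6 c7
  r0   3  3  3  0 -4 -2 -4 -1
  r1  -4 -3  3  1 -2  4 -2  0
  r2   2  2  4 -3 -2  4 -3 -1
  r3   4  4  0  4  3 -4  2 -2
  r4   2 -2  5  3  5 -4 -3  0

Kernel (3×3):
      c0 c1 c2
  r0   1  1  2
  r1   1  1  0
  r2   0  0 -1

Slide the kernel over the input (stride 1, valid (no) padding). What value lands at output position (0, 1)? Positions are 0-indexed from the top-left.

9

The receptive field on the input at this output position is [3 3 0 / -3 3 1 / 2 4 -3]. Elementwise product with the kernel and sum: 3·1 + 3·1 + 0·2 + -3·1 + 3·1 + -3·-1.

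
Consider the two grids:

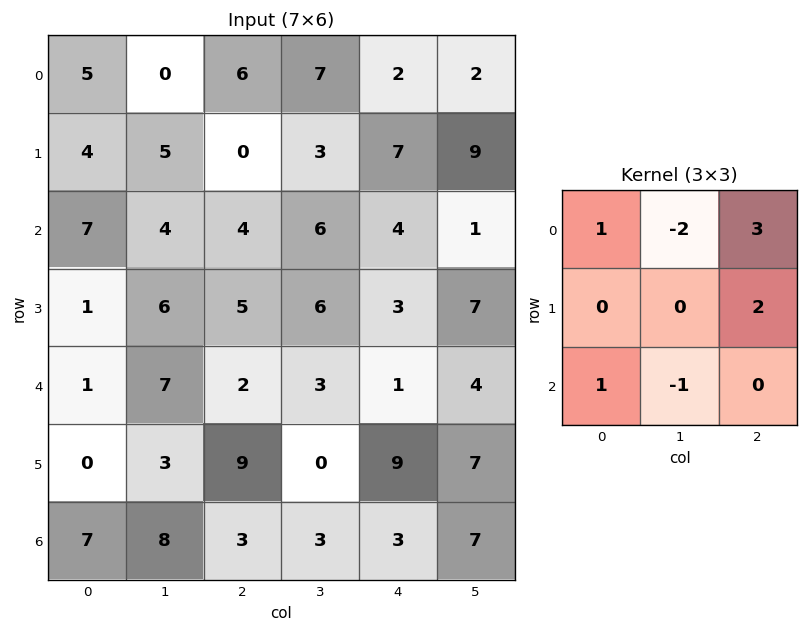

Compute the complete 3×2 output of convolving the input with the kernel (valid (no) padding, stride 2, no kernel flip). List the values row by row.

Output[0,0]: The receptive field on the input at this output position is [5 0 6 / 4 5 0 / 7 4 4]. Elementwise product with the kernel and sum: 5·1 + 0·-2 + 6·3 + 0·2 + 7·1 + 4·-1.

26 10
15 9
10 17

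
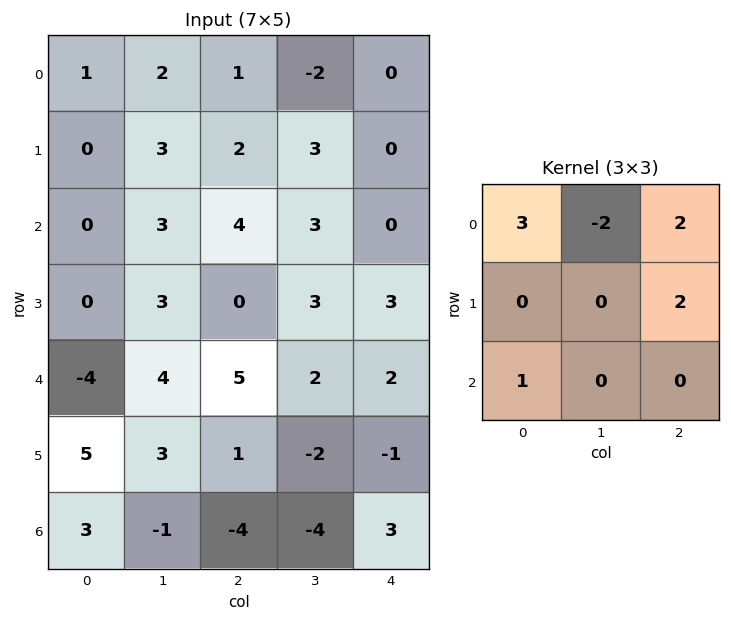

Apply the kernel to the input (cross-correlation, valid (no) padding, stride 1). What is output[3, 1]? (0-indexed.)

The receptive field on the input at this output position is [3 0 3 / 4 5 2 / 3 1 -2]. Elementwise product with the kernel and sum: 3·3 + 0·-2 + 3·2 + 2·2 + 3·1.

22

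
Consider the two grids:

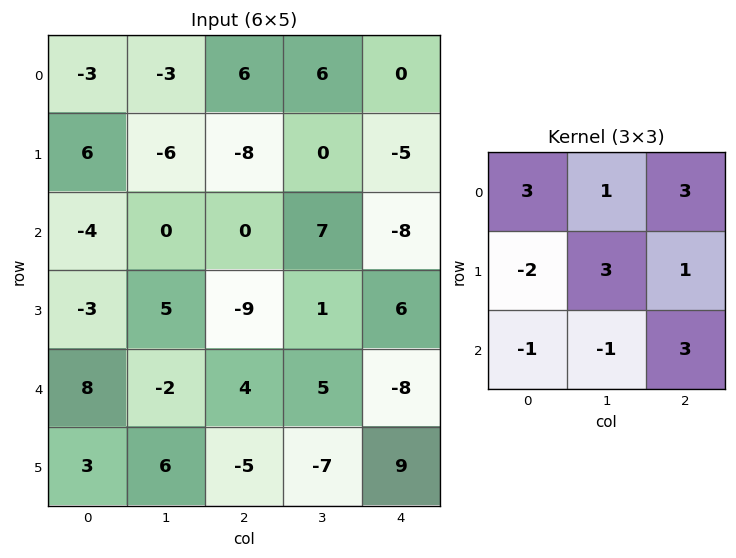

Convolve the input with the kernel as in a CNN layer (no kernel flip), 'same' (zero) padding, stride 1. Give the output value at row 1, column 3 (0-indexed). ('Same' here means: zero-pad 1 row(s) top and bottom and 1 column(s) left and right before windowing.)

The receptive field on the zero-padded input at this output position is [6 6 0 / -8 0 -5 / 0 7 -8]. Elementwise product with the kernel and sum: 6·3 + 6·1 + 0·3 + -8·-2 + 0·3 + -5·1 + 0·-1 + 7·-1 + -8·3.

4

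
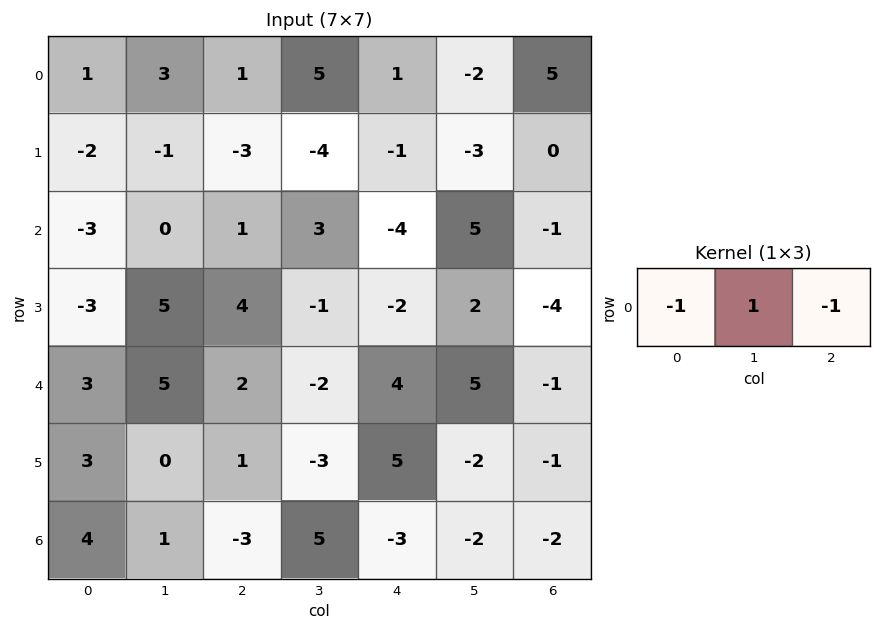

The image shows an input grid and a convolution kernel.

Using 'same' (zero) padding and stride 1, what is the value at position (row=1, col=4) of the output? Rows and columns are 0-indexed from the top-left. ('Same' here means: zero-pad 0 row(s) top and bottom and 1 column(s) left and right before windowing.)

6

The receptive field on the zero-padded input at this output position is [-4 -1 -3]. Elementwise product with the kernel and sum: -4·-1 + -1·1 + -3·-1.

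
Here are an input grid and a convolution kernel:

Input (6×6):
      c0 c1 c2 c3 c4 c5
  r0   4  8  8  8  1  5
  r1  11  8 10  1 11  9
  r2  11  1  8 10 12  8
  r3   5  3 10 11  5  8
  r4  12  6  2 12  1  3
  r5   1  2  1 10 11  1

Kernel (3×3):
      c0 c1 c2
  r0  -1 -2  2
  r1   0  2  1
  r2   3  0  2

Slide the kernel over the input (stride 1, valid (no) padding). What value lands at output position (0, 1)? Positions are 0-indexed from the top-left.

The receptive field on the input at this output position is [8 8 8 / 8 10 1 / 1 8 10]. Elementwise product with the kernel and sum: 8·-1 + 8·-2 + 8·2 + 10·2 + 1·1 + 1·3 + 10·2.

36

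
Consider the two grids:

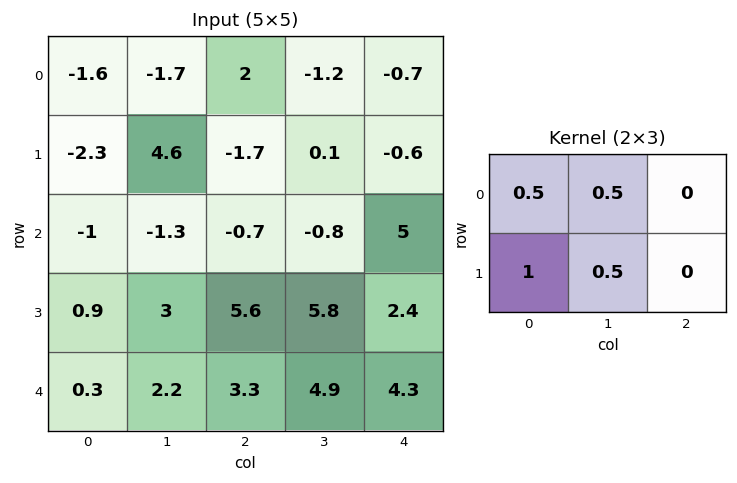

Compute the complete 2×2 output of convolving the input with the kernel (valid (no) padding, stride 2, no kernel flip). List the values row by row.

-1.65 -1.25
1.25 7.75

Output[0,0]: The receptive field on the input at this output position is [-1.6 -1.7 2 / -2.3 4.6 -1.7]. Elementwise product with the kernel and sum: -1.6·0.5 + -1.7·0.5 + -2.3·1 + 4.6·0.5.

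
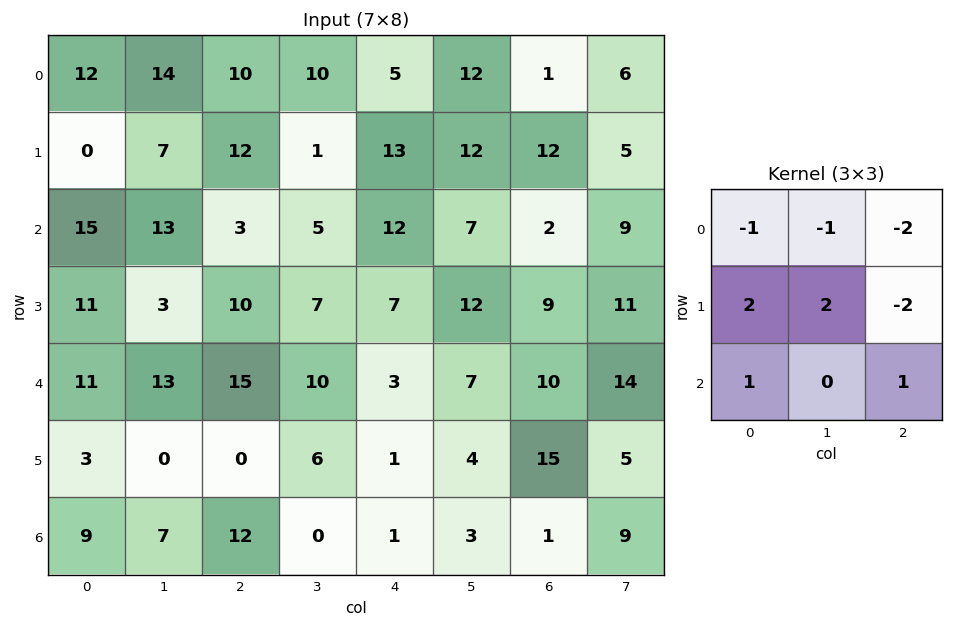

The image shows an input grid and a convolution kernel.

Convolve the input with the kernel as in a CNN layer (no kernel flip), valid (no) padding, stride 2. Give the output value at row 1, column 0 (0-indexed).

The receptive field on the input at this output position is [15 13 3 / 11 3 10 / 11 13 15]. Elementwise product with the kernel and sum: 15·-1 + 13·-1 + 3·-2 + 11·2 + 3·2 + 10·-2 + 11·1 + 15·1.

0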